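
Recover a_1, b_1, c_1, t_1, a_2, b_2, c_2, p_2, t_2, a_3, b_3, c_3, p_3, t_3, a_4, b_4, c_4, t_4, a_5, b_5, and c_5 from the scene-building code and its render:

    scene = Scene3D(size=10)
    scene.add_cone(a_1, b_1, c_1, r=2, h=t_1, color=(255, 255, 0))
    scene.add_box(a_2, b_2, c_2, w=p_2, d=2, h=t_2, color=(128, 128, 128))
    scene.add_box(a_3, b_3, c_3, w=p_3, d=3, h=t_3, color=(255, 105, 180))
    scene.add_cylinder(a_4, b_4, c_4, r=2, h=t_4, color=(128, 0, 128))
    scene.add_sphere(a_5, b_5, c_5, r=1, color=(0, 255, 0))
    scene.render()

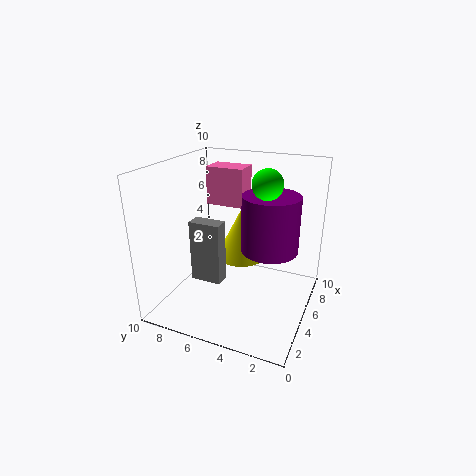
a_1 = 8, b_1 = 6, c_1 = 2, t_1 = 4, a_2 = 2, b_2 = 5, c_2 = 3, p_2 = 1, t_2 = 4, a_3 = 8, b_3 = 6, c_3 = 6, p_3 = 2, t_3 = 3, a_4 = 6, b_4 = 3, c_4 = 4, t_4 = 4, a_5 = 5, b_5 = 3, c_5 = 9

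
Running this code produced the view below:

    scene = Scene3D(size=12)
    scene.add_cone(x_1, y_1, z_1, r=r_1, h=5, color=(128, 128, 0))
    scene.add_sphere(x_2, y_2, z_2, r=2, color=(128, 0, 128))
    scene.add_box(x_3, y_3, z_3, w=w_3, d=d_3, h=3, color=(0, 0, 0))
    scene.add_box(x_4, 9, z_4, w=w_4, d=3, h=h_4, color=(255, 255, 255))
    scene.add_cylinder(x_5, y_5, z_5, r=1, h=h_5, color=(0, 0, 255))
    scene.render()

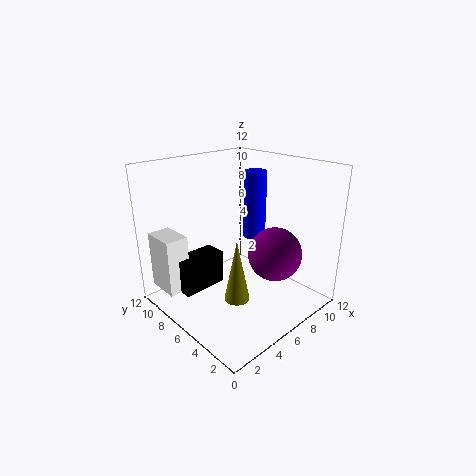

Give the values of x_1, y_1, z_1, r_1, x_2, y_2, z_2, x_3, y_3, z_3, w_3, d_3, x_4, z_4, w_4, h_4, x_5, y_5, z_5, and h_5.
x_1 = 4; y_1 = 4; z_1 = 2; r_1 = 1; x_2 = 6; y_2 = 2; z_2 = 6; x_3 = 2; y_3 = 8; z_3 = 1; w_3 = 4; d_3 = 2; x_4 = 1; z_4 = 1; w_4 = 2; h_4 = 5; x_5 = 9; y_5 = 7; z_5 = 5; h_5 = 6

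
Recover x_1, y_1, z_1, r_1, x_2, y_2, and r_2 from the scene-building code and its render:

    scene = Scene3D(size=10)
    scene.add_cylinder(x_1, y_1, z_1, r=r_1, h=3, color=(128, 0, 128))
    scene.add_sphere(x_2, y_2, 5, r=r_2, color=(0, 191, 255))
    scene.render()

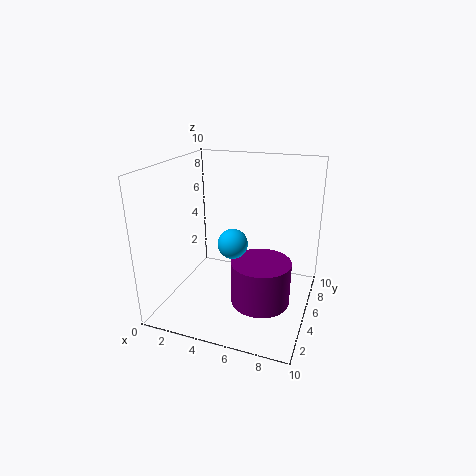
x_1 = 7
y_1 = 4
z_1 = 1
r_1 = 2
x_2 = 5
y_2 = 4
r_2 = 1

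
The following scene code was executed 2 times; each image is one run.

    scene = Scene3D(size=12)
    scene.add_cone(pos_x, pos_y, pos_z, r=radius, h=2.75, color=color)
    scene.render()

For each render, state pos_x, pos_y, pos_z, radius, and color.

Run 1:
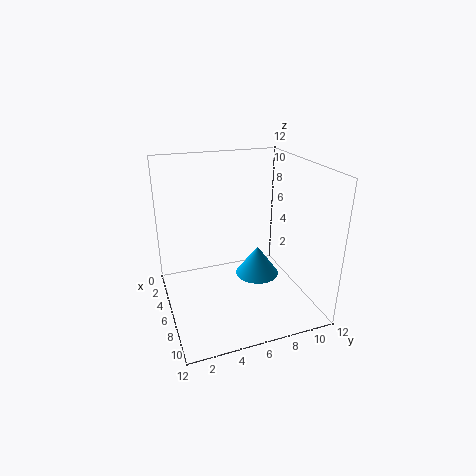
pos_x = 4.5
pos_y = 8.5
pos_z = 1.25
radius = 2
color = 'deepskyblue'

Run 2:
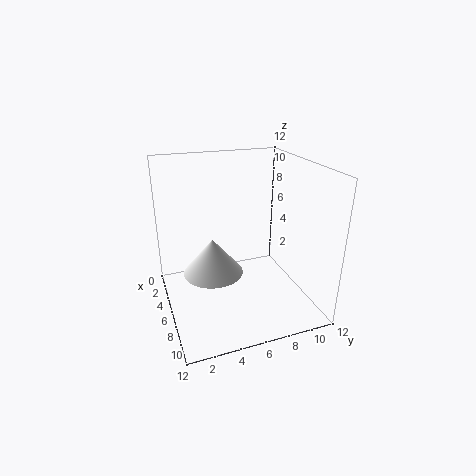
pos_x = 8
pos_y = 3.25
pos_z = 4.5
radius = 2.25
color = 'white'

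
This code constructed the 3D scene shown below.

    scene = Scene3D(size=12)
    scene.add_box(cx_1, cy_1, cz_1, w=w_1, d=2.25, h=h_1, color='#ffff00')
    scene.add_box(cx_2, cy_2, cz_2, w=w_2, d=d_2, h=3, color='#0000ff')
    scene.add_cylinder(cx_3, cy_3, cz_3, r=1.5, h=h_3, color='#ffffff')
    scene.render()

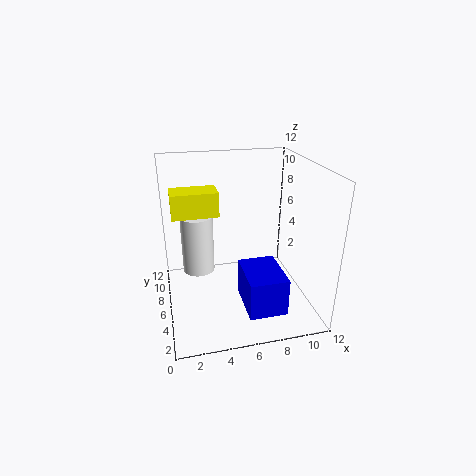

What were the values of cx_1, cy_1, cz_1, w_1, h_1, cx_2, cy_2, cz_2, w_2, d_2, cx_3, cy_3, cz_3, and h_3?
cx_1 = 0.75
cy_1 = 6
cz_1 = 8
w_1 = 3.75
h_1 = 2
cx_2 = 5.75
cy_2 = 1
cz_2 = 1.5
w_2 = 3
d_2 = 4
cx_3 = 3
cy_3 = 9.75
cz_3 = 1.25
h_3 = 5.5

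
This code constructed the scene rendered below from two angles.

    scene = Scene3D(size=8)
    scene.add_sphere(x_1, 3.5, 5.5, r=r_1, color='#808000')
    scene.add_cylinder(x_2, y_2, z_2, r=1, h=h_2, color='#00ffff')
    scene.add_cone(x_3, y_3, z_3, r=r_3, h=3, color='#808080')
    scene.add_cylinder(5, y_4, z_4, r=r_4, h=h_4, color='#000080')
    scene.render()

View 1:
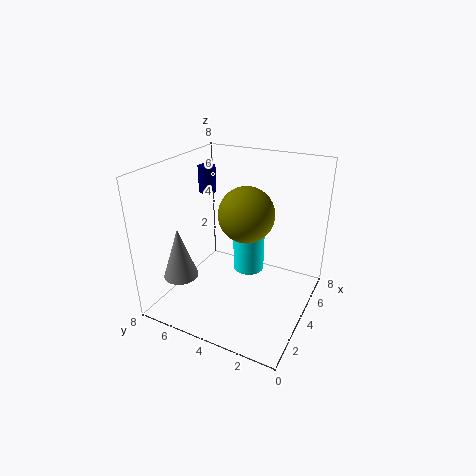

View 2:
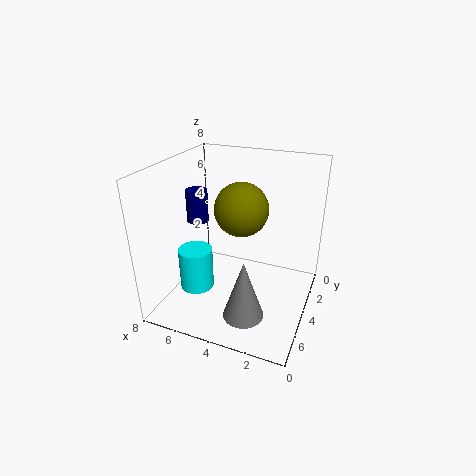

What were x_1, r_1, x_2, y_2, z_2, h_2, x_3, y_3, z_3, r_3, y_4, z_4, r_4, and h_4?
x_1 = 4, r_1 = 1.5, x_2 = 6.5, y_2 = 4.5, z_2 = 0.5, h_2 = 2.5, x_3 = 2.5, y_3 = 7, z_3 = 1.5, r_3 = 1, y_4 = 6.5, z_4 = 6, r_4 = 0.5, h_4 = 1.5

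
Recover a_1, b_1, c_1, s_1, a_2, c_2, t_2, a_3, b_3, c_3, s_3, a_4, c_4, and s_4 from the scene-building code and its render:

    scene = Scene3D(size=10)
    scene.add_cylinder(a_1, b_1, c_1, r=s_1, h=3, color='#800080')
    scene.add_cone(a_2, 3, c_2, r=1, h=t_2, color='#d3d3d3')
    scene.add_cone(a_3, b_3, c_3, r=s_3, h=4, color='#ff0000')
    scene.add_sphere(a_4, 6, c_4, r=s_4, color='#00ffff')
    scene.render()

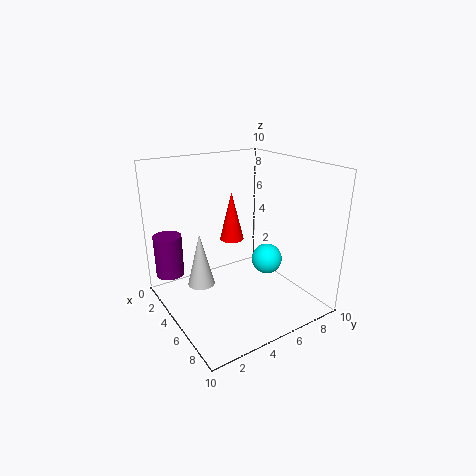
a_1 = 2
b_1 = 1
c_1 = 2
s_1 = 1
a_2 = 3
c_2 = 1
t_2 = 4
a_3 = 1
b_3 = 7
c_3 = 3
s_3 = 1
a_4 = 7
c_4 = 4
s_4 = 1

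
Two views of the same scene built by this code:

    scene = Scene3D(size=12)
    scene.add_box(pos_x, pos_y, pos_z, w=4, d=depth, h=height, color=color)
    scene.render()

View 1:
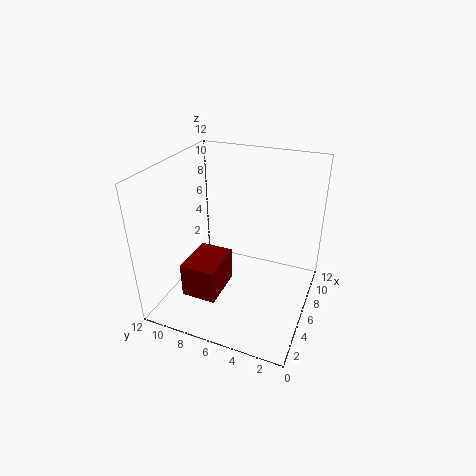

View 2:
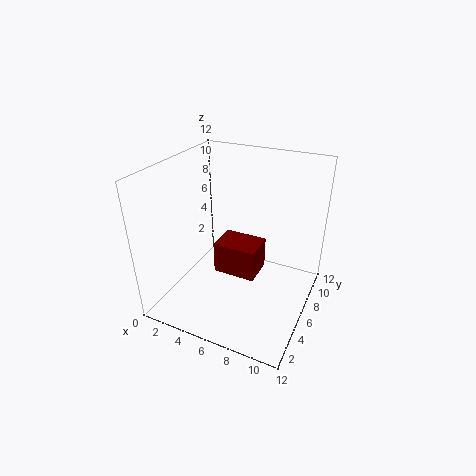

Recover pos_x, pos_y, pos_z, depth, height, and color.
pos_x = 3
pos_y = 7
pos_z = 1
depth = 3
height = 3
color = 'maroon'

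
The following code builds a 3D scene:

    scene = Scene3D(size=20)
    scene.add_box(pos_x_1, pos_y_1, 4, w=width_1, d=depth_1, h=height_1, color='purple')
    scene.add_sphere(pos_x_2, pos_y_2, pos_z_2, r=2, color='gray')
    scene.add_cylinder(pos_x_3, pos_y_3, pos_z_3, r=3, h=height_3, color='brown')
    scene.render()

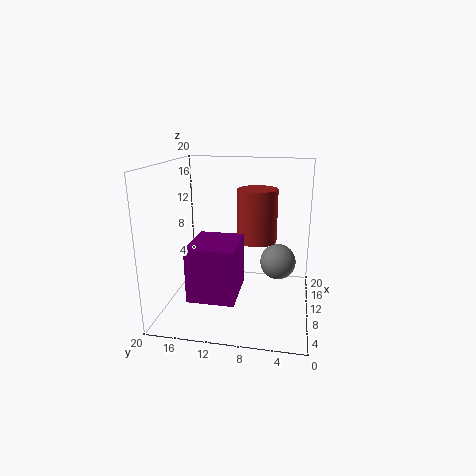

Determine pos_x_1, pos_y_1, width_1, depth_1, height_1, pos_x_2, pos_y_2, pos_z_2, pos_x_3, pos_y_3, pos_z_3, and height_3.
pos_x_1 = 2, pos_y_1 = 9, width_1 = 7, depth_1 = 6, height_1 = 7, pos_x_2 = 3, pos_y_2 = 4, pos_z_2 = 10, pos_x_3 = 15, pos_y_3 = 8, pos_z_3 = 8, height_3 = 8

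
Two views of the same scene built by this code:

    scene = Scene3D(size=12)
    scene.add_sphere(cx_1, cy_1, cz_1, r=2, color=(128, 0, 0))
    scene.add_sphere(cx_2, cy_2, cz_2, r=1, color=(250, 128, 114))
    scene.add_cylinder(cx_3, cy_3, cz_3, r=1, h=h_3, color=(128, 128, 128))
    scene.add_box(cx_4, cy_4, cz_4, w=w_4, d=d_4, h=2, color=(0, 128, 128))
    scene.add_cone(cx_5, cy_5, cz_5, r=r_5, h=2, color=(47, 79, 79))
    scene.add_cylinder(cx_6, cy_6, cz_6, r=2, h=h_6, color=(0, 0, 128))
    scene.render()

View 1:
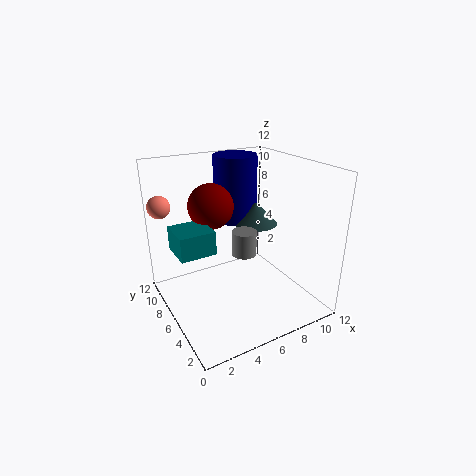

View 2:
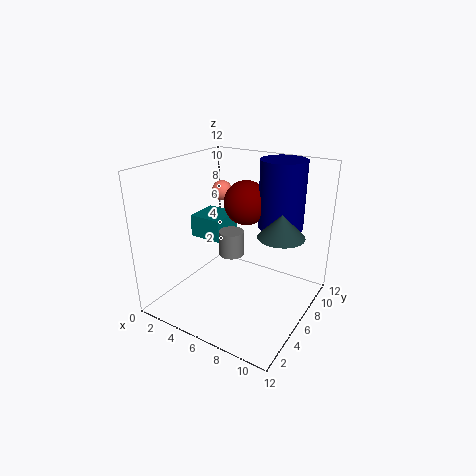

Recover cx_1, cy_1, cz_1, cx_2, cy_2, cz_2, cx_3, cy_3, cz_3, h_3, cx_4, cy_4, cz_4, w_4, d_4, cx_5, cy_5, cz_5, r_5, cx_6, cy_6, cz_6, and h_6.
cx_1 = 5, cy_1 = 9, cz_1 = 8, cx_2 = 1, cy_2 = 11, cz_2 = 8, cx_3 = 6, cy_3 = 5, cz_3 = 5, h_3 = 2, cx_4 = 1, cy_4 = 6, cz_4 = 5, w_4 = 3, d_4 = 3, cx_5 = 9, cy_5 = 8, cz_5 = 6, r_5 = 2, cx_6 = 8, cy_6 = 10, cz_6 = 6, h_6 = 6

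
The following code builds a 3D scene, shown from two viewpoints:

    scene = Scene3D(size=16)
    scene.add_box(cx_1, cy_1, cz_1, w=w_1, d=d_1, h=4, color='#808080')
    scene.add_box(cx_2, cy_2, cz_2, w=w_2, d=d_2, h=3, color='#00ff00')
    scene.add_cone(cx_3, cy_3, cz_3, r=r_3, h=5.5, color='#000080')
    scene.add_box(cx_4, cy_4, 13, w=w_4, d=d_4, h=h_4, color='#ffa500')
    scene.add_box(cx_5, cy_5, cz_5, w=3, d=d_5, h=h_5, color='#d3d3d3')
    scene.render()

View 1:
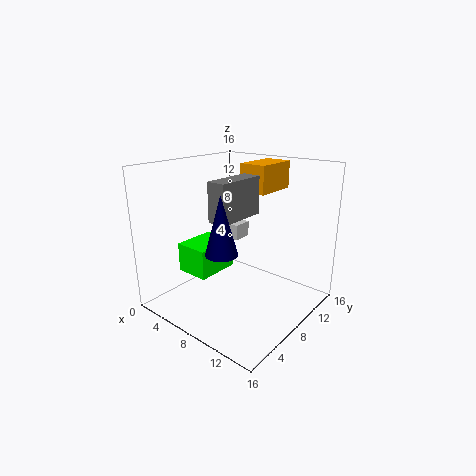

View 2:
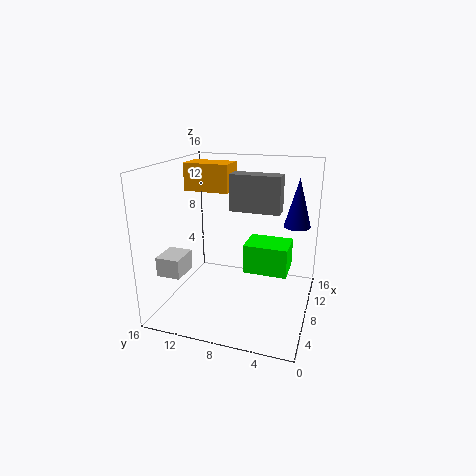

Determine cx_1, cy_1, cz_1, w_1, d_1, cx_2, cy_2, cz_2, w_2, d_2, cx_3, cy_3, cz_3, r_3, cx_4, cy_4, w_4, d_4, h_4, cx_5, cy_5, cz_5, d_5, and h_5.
cx_1 = 8, cy_1 = 3.5, cz_1 = 11, w_1 = 2, d_1 = 5.5, cx_2 = 5, cy_2 = 2, cz_2 = 5.5, w_2 = 3.5, d_2 = 4.5, cx_3 = 11, cy_3 = 2, cz_3 = 9, r_3 = 1.5, cx_4 = 7.5, cy_4 = 9, w_4 = 3, d_4 = 5, h_4 = 3, cx_5 = 1.5, cy_5 = 12, cz_5 = 5.5, d_5 = 2.5, h_5 = 2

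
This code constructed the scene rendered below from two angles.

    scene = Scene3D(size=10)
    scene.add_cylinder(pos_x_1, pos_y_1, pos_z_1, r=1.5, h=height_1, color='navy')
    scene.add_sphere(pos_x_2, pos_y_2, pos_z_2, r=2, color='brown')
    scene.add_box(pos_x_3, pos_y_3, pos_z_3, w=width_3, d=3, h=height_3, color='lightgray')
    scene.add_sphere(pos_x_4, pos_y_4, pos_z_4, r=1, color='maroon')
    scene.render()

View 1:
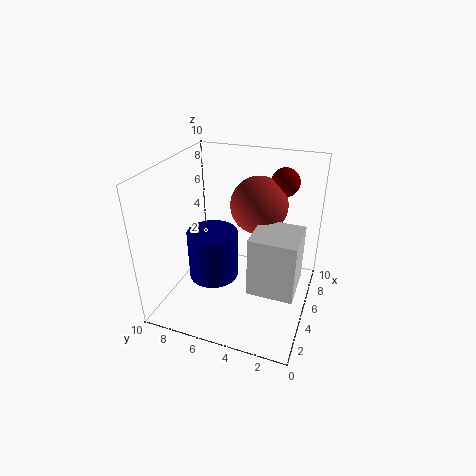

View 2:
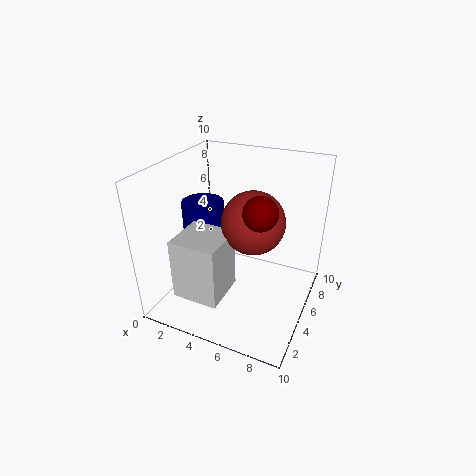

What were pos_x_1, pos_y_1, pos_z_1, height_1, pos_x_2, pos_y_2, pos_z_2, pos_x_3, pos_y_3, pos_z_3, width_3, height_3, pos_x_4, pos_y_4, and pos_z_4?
pos_x_1 = 2, pos_y_1 = 5.5, pos_z_1 = 4, height_1 = 3, pos_x_2 = 6.5, pos_y_2 = 4, pos_z_2 = 7, pos_x_3 = 2.5, pos_y_3 = 0.5, pos_z_3 = 2.5, width_3 = 3, height_3 = 4, pos_x_4 = 7.5, pos_y_4 = 2.5, pos_z_4 = 8.5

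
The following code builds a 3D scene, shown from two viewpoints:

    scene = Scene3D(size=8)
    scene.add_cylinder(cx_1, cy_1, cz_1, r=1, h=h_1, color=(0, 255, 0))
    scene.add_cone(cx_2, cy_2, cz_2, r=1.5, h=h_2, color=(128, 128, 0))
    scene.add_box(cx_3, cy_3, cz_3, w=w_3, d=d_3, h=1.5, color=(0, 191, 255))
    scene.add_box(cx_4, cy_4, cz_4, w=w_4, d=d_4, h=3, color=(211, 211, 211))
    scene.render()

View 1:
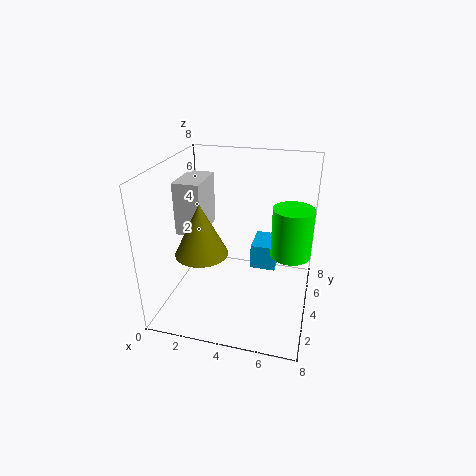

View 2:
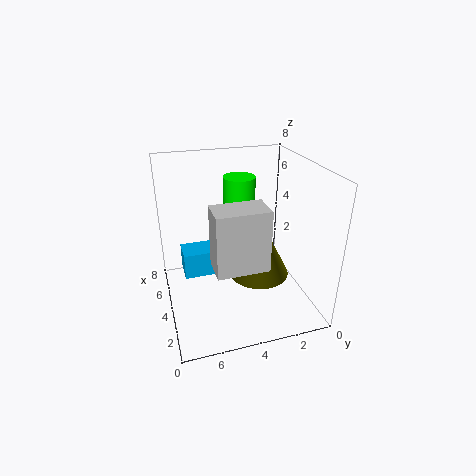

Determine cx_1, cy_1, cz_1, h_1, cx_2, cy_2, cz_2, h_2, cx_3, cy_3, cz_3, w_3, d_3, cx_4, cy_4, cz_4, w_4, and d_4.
cx_1 = 7; cy_1 = 3; cz_1 = 4; h_1 = 2.5; cx_2 = 2; cy_2 = 3.5; cz_2 = 3; h_2 = 3; cx_3 = 4.5; cy_3 = 5; cz_3 = 1.5; w_3 = 1.5; d_3 = 2; cx_4 = 0.5; cy_4 = 3.5; cz_4 = 4; w_4 = 1.5; d_4 = 2.5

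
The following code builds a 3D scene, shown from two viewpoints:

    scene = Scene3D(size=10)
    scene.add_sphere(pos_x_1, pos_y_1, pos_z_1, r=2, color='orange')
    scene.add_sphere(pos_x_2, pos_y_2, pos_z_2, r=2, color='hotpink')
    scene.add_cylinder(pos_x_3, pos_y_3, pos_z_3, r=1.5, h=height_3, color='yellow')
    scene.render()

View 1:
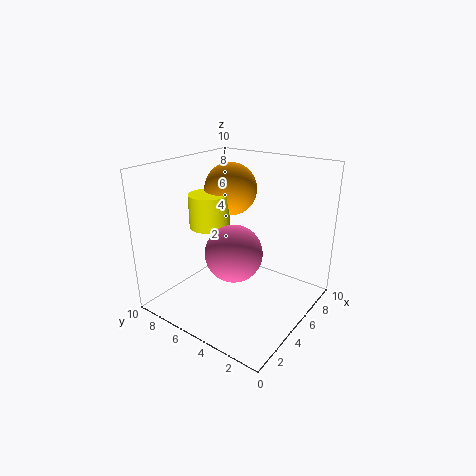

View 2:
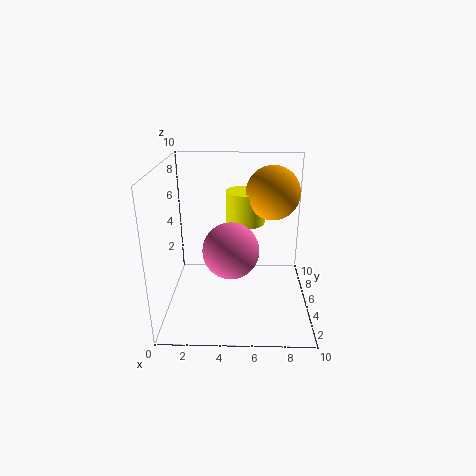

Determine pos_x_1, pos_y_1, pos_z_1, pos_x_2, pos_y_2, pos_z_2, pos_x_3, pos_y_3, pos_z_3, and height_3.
pos_x_1 = 7.5; pos_y_1 = 7.5; pos_z_1 = 7.5; pos_x_2 = 4.5; pos_y_2 = 5; pos_z_2 = 4; pos_x_3 = 5.5; pos_y_3 = 8; pos_z_3 = 5; height_3 = 2.5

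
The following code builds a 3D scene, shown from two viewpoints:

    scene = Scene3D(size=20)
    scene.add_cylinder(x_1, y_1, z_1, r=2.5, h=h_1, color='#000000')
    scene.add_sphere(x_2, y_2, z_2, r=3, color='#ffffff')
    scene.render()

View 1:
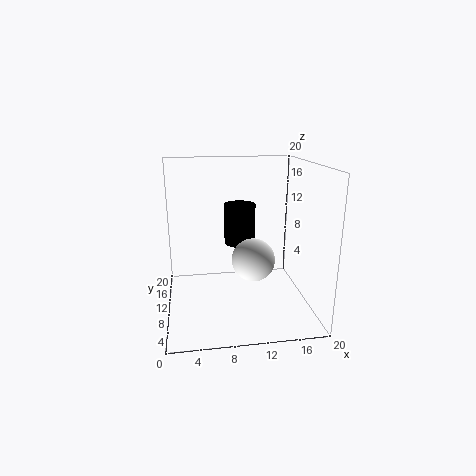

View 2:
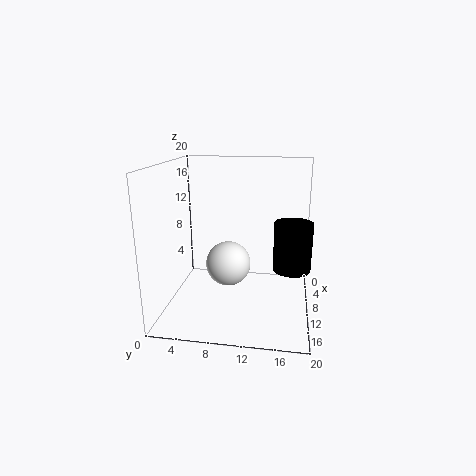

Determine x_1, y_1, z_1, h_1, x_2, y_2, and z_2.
x_1 = 11.5; y_1 = 17.5; z_1 = 6.5; h_1 = 6.5; x_2 = 12; y_2 = 9; z_2 = 7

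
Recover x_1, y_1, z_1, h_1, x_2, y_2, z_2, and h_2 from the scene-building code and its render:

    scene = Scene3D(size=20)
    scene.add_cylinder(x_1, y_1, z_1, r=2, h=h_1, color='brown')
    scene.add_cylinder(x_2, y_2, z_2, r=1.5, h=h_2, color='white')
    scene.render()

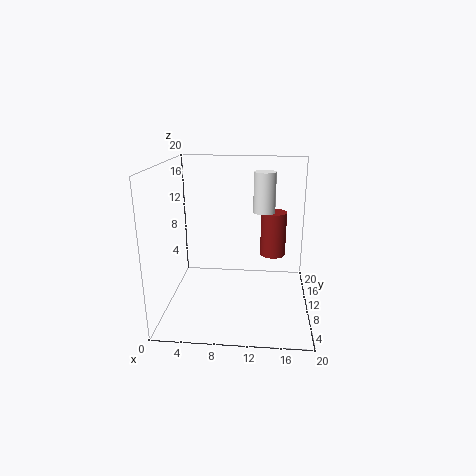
x_1 = 15, y_1 = 16.5, z_1 = 5, h_1 = 7, x_2 = 13.5, y_2 = 11, z_2 = 13.5, h_2 = 5.5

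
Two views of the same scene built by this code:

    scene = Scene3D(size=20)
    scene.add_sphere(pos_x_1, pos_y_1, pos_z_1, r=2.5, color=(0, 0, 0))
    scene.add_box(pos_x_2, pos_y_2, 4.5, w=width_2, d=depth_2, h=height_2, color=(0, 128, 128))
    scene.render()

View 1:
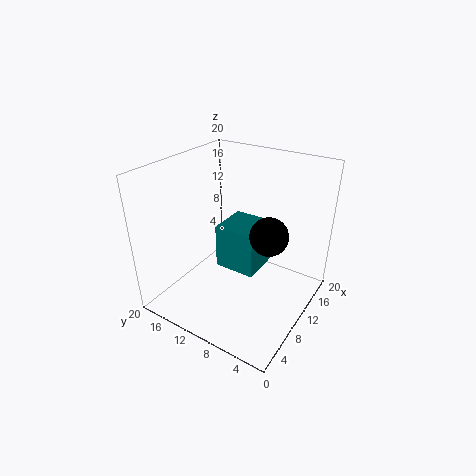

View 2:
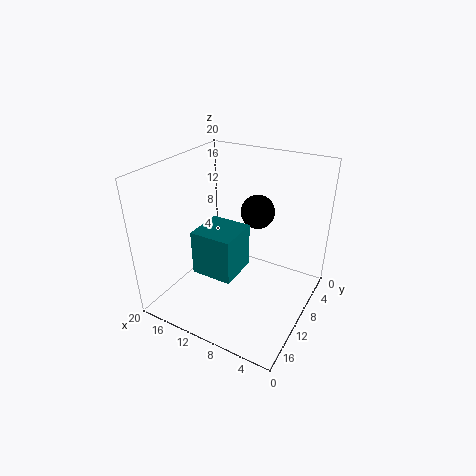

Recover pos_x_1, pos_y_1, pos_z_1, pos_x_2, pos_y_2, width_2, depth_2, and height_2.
pos_x_1 = 9.5; pos_y_1 = 5; pos_z_1 = 12; pos_x_2 = 9.5; pos_y_2 = 7.5; width_2 = 6; depth_2 = 6; height_2 = 6.5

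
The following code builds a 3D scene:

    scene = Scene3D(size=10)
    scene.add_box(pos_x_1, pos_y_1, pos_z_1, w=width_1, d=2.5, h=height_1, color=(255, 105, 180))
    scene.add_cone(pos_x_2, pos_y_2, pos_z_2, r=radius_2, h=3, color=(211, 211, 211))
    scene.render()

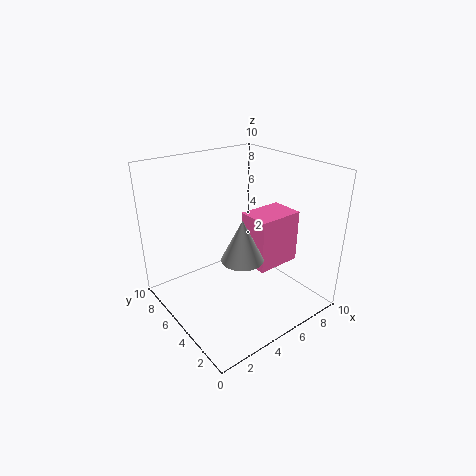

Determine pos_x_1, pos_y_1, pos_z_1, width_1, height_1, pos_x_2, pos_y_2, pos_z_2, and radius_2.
pos_x_1 = 6.5
pos_y_1 = 4
pos_z_1 = 2
width_1 = 3.5
height_1 = 4
pos_x_2 = 5
pos_y_2 = 4.5
pos_z_2 = 3.5
radius_2 = 1.5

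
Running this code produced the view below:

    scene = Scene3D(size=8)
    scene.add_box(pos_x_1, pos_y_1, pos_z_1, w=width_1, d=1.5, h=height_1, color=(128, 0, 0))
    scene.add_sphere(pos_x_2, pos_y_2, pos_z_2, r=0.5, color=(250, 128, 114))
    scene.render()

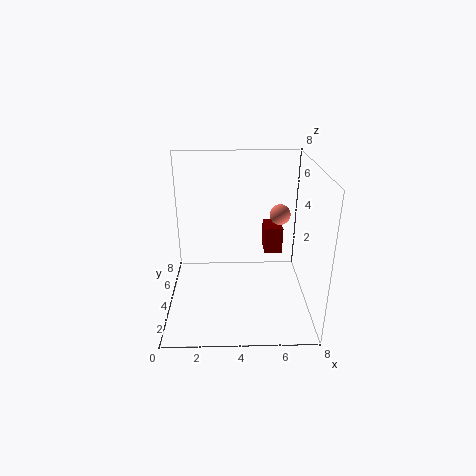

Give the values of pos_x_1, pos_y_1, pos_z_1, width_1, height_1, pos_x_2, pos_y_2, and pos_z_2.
pos_x_1 = 5.5
pos_y_1 = 4
pos_z_1 = 3
width_1 = 1
height_1 = 1.5
pos_x_2 = 6
pos_y_2 = 2.5
pos_z_2 = 6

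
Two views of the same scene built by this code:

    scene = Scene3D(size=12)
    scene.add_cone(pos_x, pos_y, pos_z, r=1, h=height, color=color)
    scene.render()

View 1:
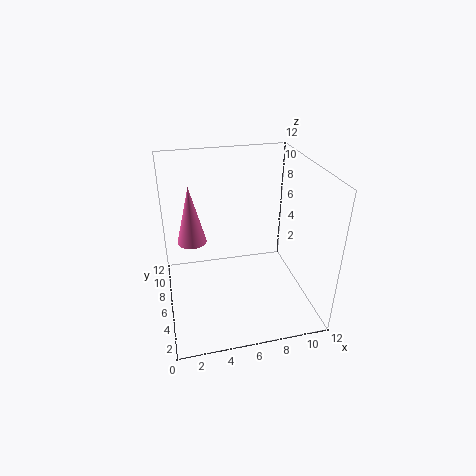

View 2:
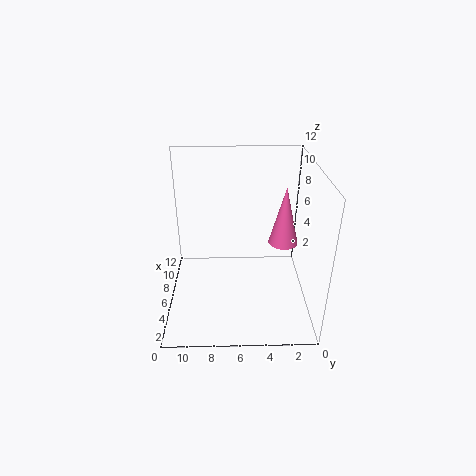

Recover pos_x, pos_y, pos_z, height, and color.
pos_x = 2
pos_y = 3
pos_z = 8
height = 4
color = 'hotpink'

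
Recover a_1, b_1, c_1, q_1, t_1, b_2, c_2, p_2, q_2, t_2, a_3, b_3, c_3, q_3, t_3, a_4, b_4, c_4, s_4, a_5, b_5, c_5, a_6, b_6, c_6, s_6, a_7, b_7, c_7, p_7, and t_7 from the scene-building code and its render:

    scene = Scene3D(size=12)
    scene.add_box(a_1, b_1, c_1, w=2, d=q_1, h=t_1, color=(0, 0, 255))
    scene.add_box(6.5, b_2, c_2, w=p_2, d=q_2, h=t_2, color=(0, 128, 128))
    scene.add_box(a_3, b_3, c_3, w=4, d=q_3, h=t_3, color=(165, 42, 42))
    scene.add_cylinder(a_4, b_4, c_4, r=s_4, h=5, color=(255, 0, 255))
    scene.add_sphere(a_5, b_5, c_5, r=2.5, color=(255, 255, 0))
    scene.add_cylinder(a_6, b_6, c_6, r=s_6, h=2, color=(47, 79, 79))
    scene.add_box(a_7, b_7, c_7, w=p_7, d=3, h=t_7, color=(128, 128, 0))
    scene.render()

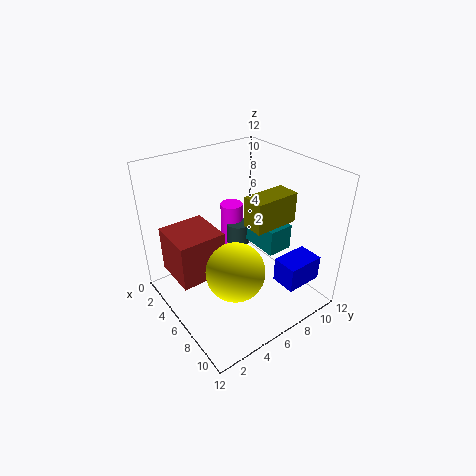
a_1 = 9.5; b_1 = 7; c_1 = 3.5; q_1 = 3; t_1 = 2; b_2 = 6.5; c_2 = 6; p_2 = 3; q_2 = 2; t_2 = 2; a_3 = 1.5; b_3 = 1; c_3 = 2.5; q_3 = 4; t_3 = 4; a_4 = 3; b_4 = 7.5; c_4 = 2.5; s_4 = 1; a_5 = 7; b_5 = 5; c_5 = 3.5; a_6 = 4; b_6 = 7.5; c_6 = 4; s_6 = 1; a_7 = 10; b_7 = 3.5; c_7 = 10; p_7 = 1.5; t_7 = 2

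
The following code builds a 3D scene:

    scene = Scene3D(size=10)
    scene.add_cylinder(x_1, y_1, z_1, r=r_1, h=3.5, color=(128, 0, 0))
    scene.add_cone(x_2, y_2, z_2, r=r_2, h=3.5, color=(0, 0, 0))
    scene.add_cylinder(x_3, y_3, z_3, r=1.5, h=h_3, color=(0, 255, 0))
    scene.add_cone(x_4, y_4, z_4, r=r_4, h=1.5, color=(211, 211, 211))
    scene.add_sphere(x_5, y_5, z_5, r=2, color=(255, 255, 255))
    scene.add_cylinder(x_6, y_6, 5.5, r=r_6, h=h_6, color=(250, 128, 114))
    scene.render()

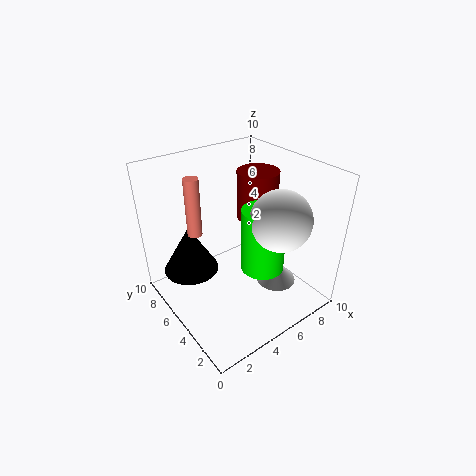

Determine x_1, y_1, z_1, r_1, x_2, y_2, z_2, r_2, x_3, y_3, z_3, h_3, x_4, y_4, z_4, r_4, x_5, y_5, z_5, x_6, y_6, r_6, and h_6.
x_1 = 7.5; y_1 = 6; z_1 = 5.5; r_1 = 1.5; x_2 = 2.5; y_2 = 7.5; z_2 = 2; r_2 = 2; x_3 = 6; y_3 = 3.5; z_3 = 3; h_3 = 4.5; x_4 = 8; y_4 = 4; z_4 = 0.5; r_4 = 1.5; x_5 = 6.5; y_5 = 2.5; z_5 = 7; x_6 = 2.5; y_6 = 6.5; r_6 = 0.5; h_6 = 4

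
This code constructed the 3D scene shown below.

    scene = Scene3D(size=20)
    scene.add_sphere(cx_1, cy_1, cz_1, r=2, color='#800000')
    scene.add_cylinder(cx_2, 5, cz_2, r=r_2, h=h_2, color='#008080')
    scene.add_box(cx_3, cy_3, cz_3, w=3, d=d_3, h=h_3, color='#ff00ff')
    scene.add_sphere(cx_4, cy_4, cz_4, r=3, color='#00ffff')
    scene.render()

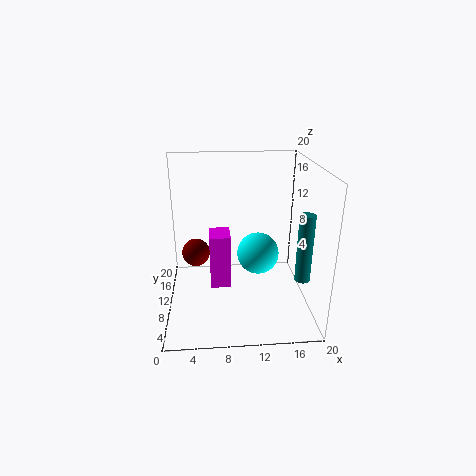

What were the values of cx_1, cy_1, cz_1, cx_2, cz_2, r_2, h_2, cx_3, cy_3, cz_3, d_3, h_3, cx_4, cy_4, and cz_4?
cx_1 = 4, cy_1 = 12, cz_1 = 7, cx_2 = 18, cz_2 = 6, r_2 = 1, h_2 = 9, cx_3 = 6, cy_3 = 10, cz_3 = 2, d_3 = 4, h_3 = 8, cx_4 = 13, cy_4 = 11, cz_4 = 7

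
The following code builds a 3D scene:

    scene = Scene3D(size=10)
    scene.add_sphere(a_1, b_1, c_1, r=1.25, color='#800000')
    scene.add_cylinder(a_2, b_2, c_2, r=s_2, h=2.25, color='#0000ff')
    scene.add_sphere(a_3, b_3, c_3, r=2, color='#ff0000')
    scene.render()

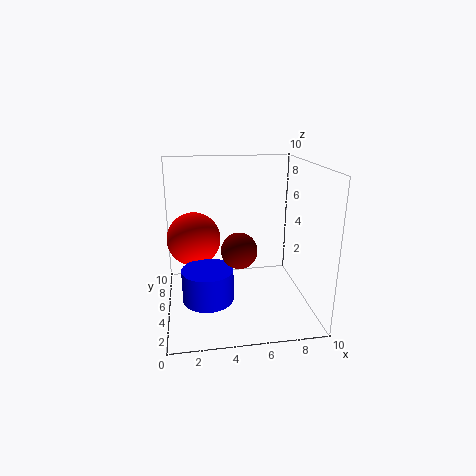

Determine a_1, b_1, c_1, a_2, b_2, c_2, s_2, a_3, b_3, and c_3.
a_1 = 5, b_1 = 4.5, c_1 = 4.25, a_2 = 2.75, b_2 = 4, c_2 = 1, s_2 = 1.75, a_3 = 2, b_3 = 7.25, c_3 = 4.25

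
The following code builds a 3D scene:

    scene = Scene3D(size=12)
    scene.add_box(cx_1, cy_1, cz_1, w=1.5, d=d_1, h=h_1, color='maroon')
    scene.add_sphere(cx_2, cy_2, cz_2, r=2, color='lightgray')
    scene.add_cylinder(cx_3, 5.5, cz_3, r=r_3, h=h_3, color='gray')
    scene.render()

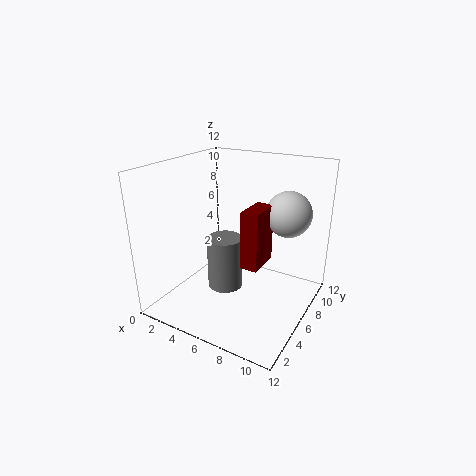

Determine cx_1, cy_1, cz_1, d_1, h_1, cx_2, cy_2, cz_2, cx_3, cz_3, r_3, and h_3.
cx_1 = 6.5; cy_1 = 5.5; cz_1 = 3.5; d_1 = 3; h_1 = 5; cx_2 = 9; cy_2 = 9.5; cz_2 = 7.5; cx_3 = 5; cz_3 = 1.5; r_3 = 1.5; h_3 = 4.5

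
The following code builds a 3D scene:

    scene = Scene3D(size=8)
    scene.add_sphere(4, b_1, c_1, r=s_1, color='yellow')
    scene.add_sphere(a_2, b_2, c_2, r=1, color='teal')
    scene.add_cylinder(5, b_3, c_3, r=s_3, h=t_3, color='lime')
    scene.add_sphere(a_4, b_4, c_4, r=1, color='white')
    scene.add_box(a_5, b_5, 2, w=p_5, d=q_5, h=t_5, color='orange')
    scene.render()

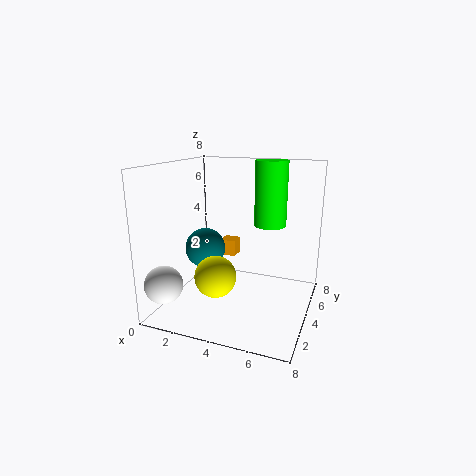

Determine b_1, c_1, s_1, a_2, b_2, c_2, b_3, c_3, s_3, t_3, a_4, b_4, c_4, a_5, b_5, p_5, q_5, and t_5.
b_1 = 1; c_1 = 3; s_1 = 1; a_2 = 3; b_2 = 2; c_2 = 4; b_3 = 7; c_3 = 4; s_3 = 1; t_3 = 4; a_4 = 1; b_4 = 1; c_4 = 2; a_5 = 2; b_5 = 6; p_5 = 1; q_5 = 1; t_5 = 1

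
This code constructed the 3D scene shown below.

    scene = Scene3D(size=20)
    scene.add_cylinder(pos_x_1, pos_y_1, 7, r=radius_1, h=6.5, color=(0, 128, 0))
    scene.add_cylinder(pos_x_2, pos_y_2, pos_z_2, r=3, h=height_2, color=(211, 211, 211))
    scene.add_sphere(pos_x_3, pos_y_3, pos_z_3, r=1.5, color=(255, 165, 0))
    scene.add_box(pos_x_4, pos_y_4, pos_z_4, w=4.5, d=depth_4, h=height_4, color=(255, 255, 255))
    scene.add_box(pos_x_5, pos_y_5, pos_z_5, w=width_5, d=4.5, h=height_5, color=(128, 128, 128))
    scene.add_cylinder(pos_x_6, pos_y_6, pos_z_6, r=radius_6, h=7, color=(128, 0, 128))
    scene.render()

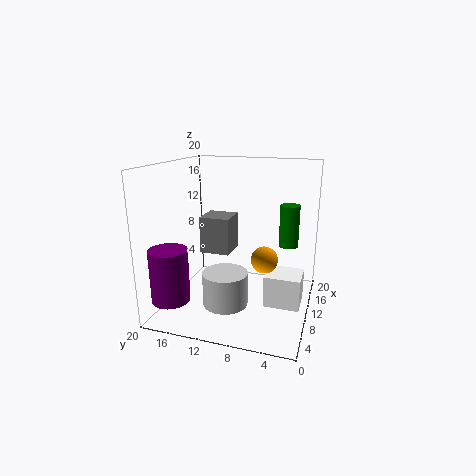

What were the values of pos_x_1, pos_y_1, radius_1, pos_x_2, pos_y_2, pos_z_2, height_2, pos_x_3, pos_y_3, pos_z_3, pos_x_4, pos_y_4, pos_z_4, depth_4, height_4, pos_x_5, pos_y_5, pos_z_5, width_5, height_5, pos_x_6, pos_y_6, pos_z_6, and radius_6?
pos_x_1 = 17, pos_y_1 = 4, radius_1 = 1.5, pos_x_2 = 6, pos_y_2 = 10.5, pos_z_2 = 2, height_2 = 4.5, pos_x_3 = 2.5, pos_y_3 = 4.5, pos_z_3 = 10.5, pos_x_4 = 9, pos_y_4 = 1, pos_z_4 = 0.5, depth_4 = 5, height_4 = 4.5, pos_x_5 = 11.5, pos_y_5 = 12, pos_z_5 = 6.5, width_5 = 4.5, height_5 = 5.5, pos_x_6 = 3, pos_y_6 = 17, pos_z_6 = 3, radius_6 = 2.5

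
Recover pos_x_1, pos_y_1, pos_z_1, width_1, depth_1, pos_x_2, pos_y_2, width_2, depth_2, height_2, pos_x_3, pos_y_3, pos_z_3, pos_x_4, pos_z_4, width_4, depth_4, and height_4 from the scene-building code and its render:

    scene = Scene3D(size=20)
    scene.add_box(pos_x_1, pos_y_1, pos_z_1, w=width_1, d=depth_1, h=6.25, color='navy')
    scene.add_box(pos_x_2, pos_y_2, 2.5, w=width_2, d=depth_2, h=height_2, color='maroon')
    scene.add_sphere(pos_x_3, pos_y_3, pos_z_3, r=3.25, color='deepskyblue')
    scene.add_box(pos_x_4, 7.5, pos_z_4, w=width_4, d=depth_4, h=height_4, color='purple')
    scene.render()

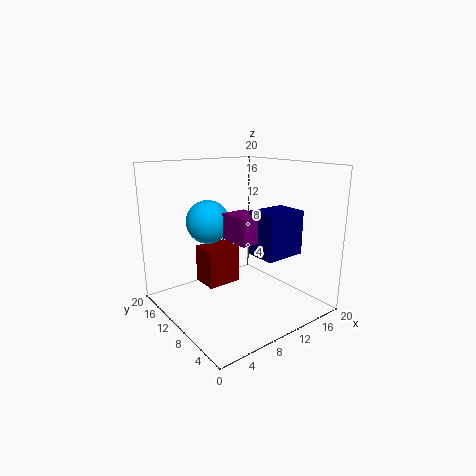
pos_x_1 = 11.5; pos_y_1 = 5; pos_z_1 = 7.5; width_1 = 6; depth_1 = 4.5; pos_x_2 = 6.5; pos_y_2 = 11.75; width_2 = 5; depth_2 = 4; height_2 = 5.5; pos_x_3 = 8.75; pos_y_3 = 15.75; pos_z_3 = 11.25; pos_x_4 = 9; pos_z_4 = 9.5; width_4 = 3.75; depth_4 = 4.75; height_4 = 3.75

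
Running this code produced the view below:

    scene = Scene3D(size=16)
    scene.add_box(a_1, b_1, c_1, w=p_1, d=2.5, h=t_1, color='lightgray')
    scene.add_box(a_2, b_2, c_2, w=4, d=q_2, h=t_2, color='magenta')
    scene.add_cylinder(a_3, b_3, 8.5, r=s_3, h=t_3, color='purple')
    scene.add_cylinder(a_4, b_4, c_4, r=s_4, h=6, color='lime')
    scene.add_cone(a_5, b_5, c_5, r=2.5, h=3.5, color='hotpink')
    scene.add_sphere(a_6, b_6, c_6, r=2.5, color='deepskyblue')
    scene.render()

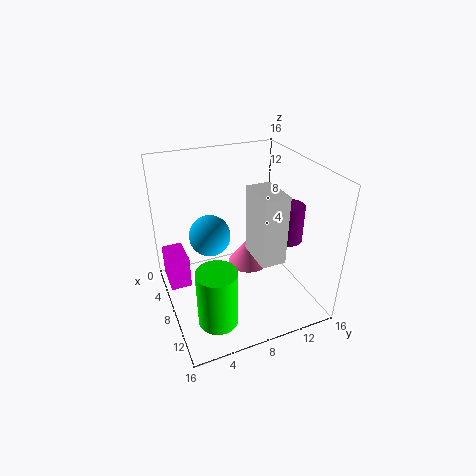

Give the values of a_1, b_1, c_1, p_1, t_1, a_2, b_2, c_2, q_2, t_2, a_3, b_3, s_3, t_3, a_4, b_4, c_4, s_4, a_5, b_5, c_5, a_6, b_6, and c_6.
a_1 = 10; b_1 = 8; c_1 = 8; p_1 = 4; t_1 = 7; a_2 = 1; b_2 = 0.5; c_2 = 0.5; q_2 = 2.5; t_2 = 4; a_3 = 11; b_3 = 12.5; s_3 = 1.5; t_3 = 4; a_4 = 13.5; b_4 = 3.5; c_4 = 2.5; s_4 = 2; a_5 = 5.5; b_5 = 10.5; c_5 = 2.5; a_6 = 4; b_6 = 6; c_6 = 6.5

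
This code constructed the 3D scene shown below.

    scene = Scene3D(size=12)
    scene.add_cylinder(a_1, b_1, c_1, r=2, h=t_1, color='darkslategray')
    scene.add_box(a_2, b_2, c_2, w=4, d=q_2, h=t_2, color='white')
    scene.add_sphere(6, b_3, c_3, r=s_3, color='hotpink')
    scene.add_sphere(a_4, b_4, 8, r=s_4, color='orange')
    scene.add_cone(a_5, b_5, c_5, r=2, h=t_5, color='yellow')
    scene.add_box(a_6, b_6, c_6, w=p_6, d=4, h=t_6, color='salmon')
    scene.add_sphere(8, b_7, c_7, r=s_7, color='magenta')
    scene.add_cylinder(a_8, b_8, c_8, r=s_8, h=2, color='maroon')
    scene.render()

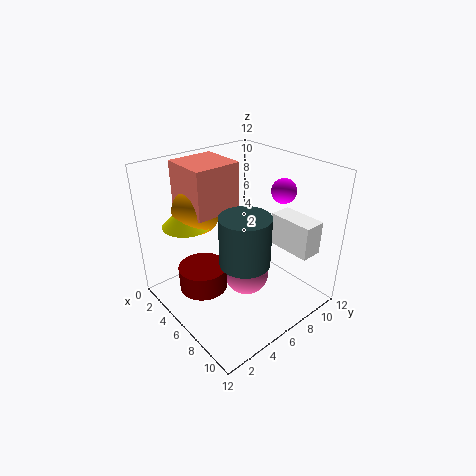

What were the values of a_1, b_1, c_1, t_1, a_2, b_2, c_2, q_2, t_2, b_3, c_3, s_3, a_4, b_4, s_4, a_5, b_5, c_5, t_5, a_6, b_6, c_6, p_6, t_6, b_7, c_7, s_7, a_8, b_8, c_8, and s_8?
a_1 = 8; b_1 = 5; c_1 = 5; t_1 = 4; a_2 = 6; b_2 = 10; c_2 = 4; q_2 = 2; t_2 = 3; b_3 = 7; c_3 = 2; s_3 = 2; a_4 = 3; b_4 = 4; s_4 = 2; a_5 = 3; b_5 = 3; c_5 = 7; t_5 = 2; a_6 = 1; b_6 = 3; c_6 = 8; p_6 = 4; t_6 = 4; b_7 = 9; c_7 = 10; s_7 = 1; a_8 = 5; b_8 = 3; c_8 = 2; s_8 = 2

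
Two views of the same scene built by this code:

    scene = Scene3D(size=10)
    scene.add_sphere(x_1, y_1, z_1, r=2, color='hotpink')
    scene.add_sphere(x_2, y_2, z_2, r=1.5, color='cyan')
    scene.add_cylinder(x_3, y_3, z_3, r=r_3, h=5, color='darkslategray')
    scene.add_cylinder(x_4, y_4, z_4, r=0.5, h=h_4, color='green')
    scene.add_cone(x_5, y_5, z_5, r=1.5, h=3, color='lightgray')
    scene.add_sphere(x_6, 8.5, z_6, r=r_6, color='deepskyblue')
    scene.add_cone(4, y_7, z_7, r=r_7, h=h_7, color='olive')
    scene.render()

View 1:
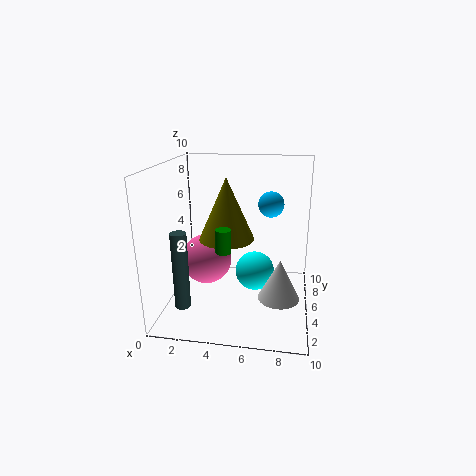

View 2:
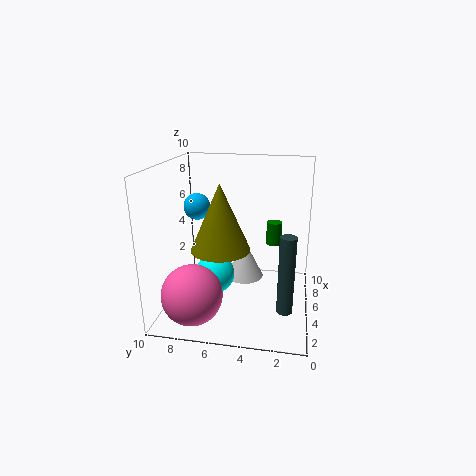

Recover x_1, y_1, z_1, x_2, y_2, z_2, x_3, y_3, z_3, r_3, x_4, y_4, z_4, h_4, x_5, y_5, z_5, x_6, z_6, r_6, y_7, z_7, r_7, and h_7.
x_1 = 2
y_1 = 7.5
z_1 = 2
x_2 = 6
y_2 = 7
z_2 = 1.5
x_3 = 2
y_3 = 1.5
z_3 = 1.5
r_3 = 0.5
x_4 = 4.5
y_4 = 2.5
z_4 = 5
h_4 = 1.5
x_5 = 8
y_5 = 5
z_5 = 0.5
x_6 = 7
z_6 = 6.5
r_6 = 1
y_7 = 6
z_7 = 4.5
r_7 = 2
h_7 = 4.5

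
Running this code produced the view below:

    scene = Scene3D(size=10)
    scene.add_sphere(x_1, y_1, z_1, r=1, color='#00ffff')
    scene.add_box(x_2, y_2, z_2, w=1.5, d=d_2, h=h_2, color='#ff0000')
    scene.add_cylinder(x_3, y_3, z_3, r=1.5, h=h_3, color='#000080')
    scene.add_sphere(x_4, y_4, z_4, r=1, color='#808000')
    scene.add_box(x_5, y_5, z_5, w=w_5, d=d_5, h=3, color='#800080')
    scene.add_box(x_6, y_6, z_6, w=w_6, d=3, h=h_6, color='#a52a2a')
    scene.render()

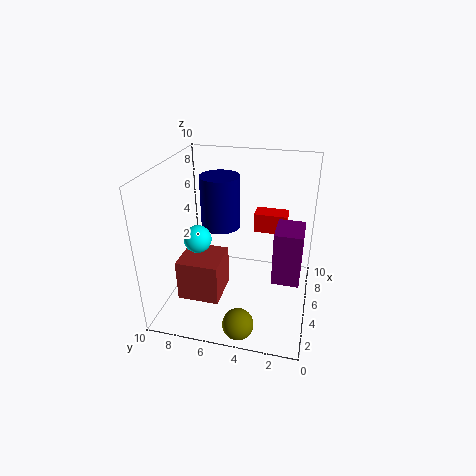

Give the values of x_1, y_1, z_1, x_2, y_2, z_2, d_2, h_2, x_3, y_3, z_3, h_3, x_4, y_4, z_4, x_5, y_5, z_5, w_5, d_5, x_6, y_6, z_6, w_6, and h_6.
x_1 = 5; y_1 = 8; z_1 = 4.5; x_2 = 8; y_2 = 2; z_2 = 4; d_2 = 2.5; h_2 = 1.5; x_3 = 7.5; y_3 = 7; z_3 = 4.5; h_3 = 4; x_4 = 1; y_4 = 4; z_4 = 1; x_5 = 0.5; y_5 = 0.5; z_5 = 5; w_5 = 2; d_5 = 1.5; x_6 = 3; y_6 = 6; z_6 = 0.5; w_6 = 3; h_6 = 3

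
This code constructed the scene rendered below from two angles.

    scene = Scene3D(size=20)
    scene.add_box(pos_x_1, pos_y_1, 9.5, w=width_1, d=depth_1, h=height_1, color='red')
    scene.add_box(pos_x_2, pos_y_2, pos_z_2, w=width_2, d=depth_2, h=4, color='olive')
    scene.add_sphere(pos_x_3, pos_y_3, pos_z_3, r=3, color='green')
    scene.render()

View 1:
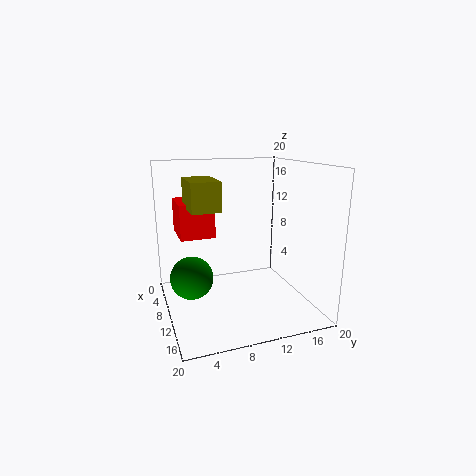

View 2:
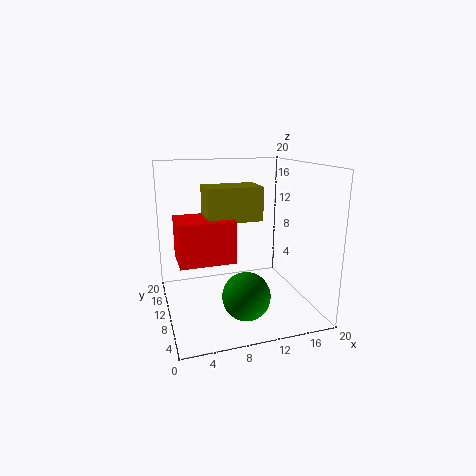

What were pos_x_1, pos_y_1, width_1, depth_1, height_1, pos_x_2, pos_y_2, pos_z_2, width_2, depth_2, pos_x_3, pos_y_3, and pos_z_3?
pos_x_1 = 1; pos_y_1 = 2.5; width_1 = 6.5; depth_1 = 5; height_1 = 5; pos_x_2 = 4.5; pos_y_2 = 3.5; pos_z_2 = 14; width_2 = 6.5; depth_2 = 4; pos_x_3 = 9; pos_y_3 = 3.5; pos_z_3 = 4.5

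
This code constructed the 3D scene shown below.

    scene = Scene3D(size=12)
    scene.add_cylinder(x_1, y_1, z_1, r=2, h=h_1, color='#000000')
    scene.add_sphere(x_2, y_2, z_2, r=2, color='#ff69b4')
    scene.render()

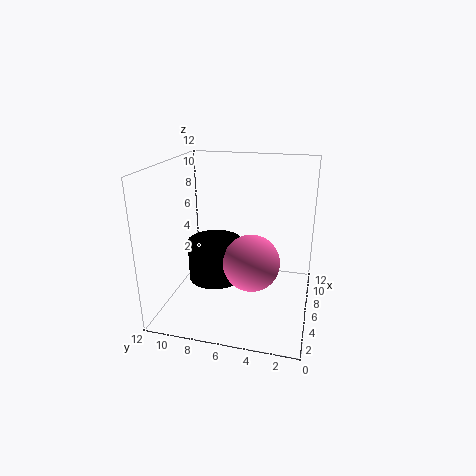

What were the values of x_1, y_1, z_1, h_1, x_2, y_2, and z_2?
x_1 = 3, y_1 = 7, z_1 = 4, h_1 = 3, x_2 = 2, y_2 = 4, z_2 = 6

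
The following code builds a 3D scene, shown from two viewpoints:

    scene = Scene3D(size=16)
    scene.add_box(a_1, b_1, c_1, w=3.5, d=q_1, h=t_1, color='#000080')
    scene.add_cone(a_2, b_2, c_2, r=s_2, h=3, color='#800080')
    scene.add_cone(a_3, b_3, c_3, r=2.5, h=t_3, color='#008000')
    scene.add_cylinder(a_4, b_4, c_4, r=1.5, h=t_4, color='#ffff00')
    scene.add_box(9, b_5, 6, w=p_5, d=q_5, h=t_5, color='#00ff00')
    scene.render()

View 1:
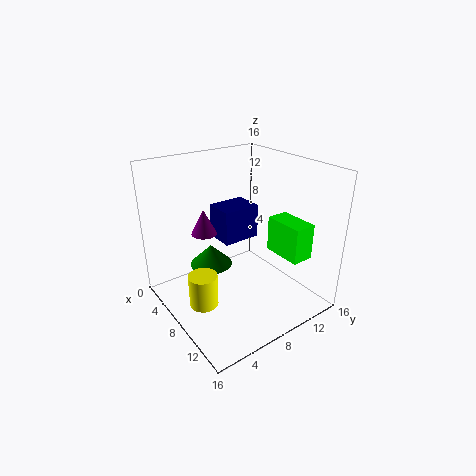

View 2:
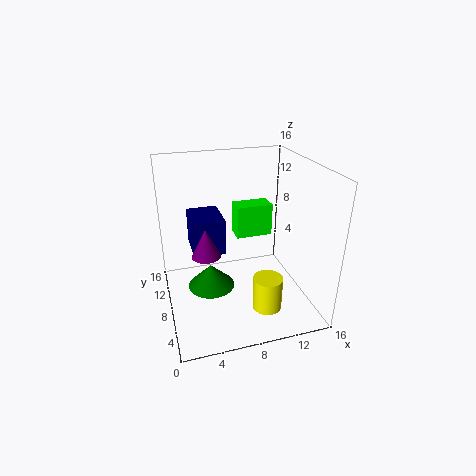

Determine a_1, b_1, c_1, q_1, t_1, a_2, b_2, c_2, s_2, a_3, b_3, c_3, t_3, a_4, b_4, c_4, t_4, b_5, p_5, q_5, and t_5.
a_1 = 3
b_1 = 7.5
c_1 = 6.5
q_1 = 4.5
t_1 = 4
a_2 = 4
b_2 = 6
c_2 = 7.5
s_2 = 1.5
a_3 = 4.5
b_3 = 6.5
c_3 = 3.5
t_3 = 2.5
a_4 = 9.5
b_4 = 2.5
c_4 = 2.5
t_4 = 3.5
b_5 = 11.5
p_5 = 4.5
q_5 = 2.5
t_5 = 4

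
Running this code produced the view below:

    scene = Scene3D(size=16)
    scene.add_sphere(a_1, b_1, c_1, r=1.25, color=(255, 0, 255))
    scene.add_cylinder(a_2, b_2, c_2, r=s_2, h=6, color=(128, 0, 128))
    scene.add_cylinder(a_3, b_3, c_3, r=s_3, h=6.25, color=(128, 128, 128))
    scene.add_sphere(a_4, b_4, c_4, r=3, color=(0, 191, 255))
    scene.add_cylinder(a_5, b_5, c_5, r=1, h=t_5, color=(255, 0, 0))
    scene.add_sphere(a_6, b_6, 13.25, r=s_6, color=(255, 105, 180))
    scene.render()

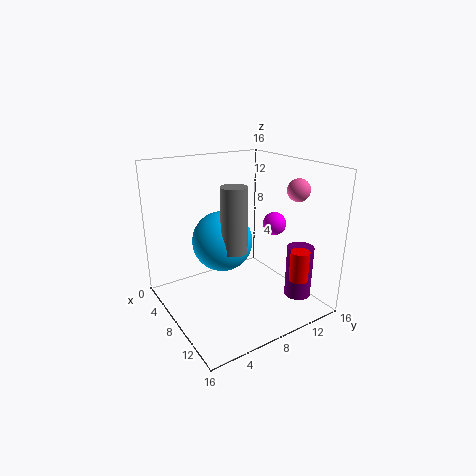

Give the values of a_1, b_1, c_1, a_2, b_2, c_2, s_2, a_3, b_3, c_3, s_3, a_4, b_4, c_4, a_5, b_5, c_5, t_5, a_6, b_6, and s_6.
a_1 = 10.25, b_1 = 11.25, c_1 = 9.75, a_2 = 12, b_2 = 13.75, c_2 = 1, s_2 = 1.5, a_3 = 12, b_3 = 5, c_3 = 8.75, s_3 = 1.25, a_4 = 9.75, b_4 = 5, c_4 = 9, a_5 = 14, b_5 = 11.75, c_5 = 4.5, t_5 = 3.25, a_6 = 11, b_6 = 13.75, s_6 = 1.25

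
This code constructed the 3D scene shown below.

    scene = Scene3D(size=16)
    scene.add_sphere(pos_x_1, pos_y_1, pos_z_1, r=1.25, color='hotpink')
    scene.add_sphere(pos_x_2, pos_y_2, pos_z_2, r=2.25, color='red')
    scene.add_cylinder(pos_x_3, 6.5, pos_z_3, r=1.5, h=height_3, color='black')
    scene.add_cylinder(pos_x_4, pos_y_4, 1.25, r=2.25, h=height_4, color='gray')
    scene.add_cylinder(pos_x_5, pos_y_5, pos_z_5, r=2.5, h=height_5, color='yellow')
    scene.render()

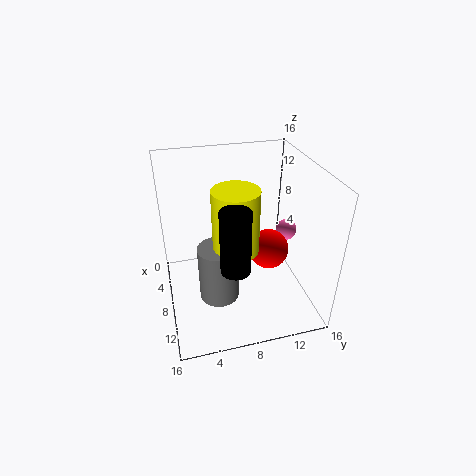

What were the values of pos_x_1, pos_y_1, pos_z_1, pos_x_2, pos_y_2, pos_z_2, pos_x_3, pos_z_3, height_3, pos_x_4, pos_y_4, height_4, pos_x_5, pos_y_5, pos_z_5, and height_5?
pos_x_1 = 6.25; pos_y_1 = 14.5; pos_z_1 = 7; pos_x_2 = 8.5; pos_y_2 = 11.5; pos_z_2 = 6.25; pos_x_3 = 12.75; pos_z_3 = 7.5; height_3 = 6.5; pos_x_4 = 9; pos_y_4 = 5.5; height_4 = 6.5; pos_x_5 = 9; pos_y_5 = 7.5; pos_z_5 = 7.25; height_5 = 7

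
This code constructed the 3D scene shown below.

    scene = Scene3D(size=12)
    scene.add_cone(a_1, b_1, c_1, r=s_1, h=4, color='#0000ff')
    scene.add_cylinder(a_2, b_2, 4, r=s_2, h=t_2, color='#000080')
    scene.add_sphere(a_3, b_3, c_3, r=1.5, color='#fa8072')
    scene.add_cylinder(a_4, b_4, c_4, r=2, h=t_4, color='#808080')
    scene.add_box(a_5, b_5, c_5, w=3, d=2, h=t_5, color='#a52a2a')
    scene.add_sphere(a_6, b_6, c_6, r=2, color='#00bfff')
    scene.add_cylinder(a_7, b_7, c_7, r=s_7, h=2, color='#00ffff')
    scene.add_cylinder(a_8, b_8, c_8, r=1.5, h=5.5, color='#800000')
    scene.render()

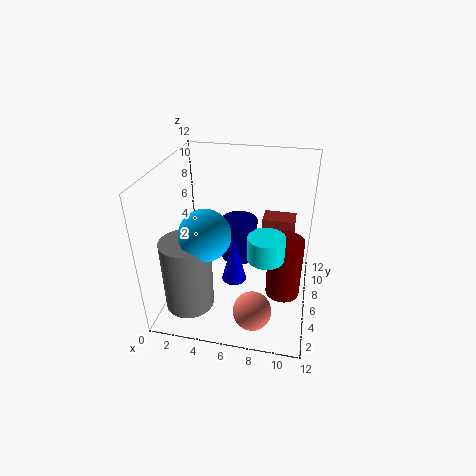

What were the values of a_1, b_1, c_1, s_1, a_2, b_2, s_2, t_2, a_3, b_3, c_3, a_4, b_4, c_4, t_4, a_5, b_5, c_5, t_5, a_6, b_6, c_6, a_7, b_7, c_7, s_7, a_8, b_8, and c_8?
a_1 = 6, b_1 = 4.5, c_1 = 3, s_1 = 1, a_2 = 6, b_2 = 6.5, s_2 = 1.5, t_2 = 3.5, a_3 = 8, b_3 = 2, c_3 = 2, a_4 = 2.5, b_4 = 3, c_4 = 1, t_4 = 6, a_5 = 7.5, b_5 = 9.5, c_5 = 4, t_5 = 2, a_6 = 4, b_6 = 3.5, c_6 = 7.5, a_7 = 8.5, b_7 = 5, c_7 = 5, s_7 = 1.5, a_8 = 10, b_8 = 6.5, c_8 = 0.5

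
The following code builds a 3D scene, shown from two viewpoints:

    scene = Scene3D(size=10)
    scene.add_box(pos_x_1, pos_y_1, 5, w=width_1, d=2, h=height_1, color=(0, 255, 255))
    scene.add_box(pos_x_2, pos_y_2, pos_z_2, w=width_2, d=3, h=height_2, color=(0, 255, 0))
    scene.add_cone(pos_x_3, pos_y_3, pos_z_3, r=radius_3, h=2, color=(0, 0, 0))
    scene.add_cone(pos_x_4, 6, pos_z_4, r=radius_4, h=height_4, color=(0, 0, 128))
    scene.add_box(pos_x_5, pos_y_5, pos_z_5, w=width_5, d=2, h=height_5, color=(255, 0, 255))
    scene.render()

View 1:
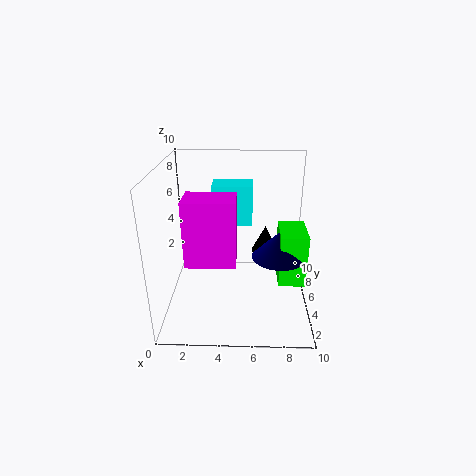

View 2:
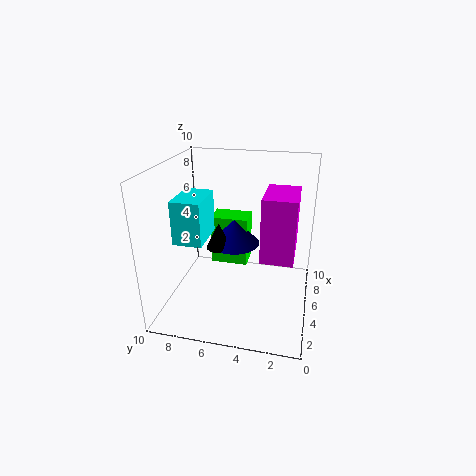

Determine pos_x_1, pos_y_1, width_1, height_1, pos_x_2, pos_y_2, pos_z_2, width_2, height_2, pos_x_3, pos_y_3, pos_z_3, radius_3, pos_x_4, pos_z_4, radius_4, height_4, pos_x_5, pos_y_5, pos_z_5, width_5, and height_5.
pos_x_1 = 3
pos_y_1 = 7
width_1 = 3
height_1 = 3
pos_x_2 = 8
pos_y_2 = 5
pos_z_2 = 1
width_2 = 2
height_2 = 4
pos_x_3 = 7
pos_y_3 = 7
pos_z_3 = 3
radius_3 = 1
pos_x_4 = 8
pos_z_4 = 3
radius_4 = 2
height_4 = 2
pos_x_5 = 2
pos_y_5 = 1
pos_z_5 = 5
width_5 = 3
height_5 = 4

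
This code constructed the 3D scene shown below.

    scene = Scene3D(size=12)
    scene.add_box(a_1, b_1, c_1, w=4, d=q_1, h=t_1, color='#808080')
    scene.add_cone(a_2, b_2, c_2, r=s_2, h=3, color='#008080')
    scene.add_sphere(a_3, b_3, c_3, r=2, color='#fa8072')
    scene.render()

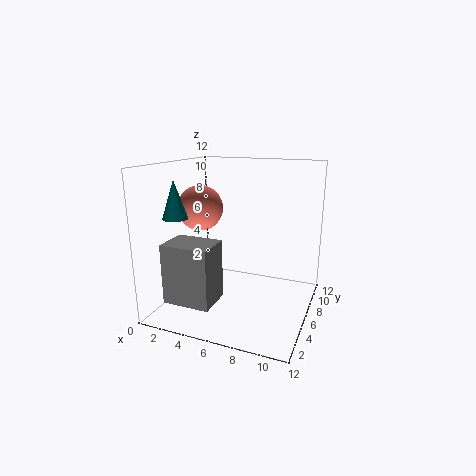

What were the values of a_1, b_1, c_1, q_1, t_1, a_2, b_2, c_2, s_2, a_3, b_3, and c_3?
a_1 = 1, b_1 = 2, c_1 = 1, q_1 = 3, t_1 = 5, a_2 = 2, b_2 = 3, c_2 = 8, s_2 = 1, a_3 = 2, b_3 = 7, c_3 = 8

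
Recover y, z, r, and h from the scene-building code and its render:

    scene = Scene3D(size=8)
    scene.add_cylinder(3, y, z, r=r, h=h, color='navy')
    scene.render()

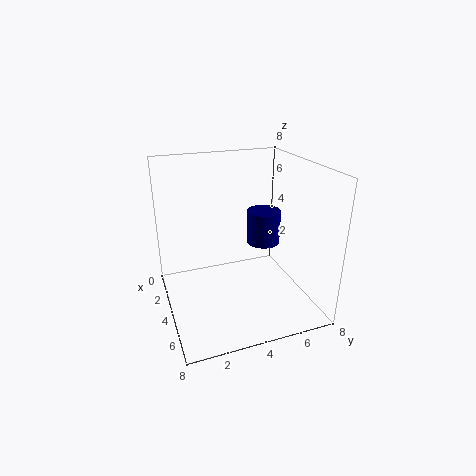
y = 6; z = 3; r = 1; h = 2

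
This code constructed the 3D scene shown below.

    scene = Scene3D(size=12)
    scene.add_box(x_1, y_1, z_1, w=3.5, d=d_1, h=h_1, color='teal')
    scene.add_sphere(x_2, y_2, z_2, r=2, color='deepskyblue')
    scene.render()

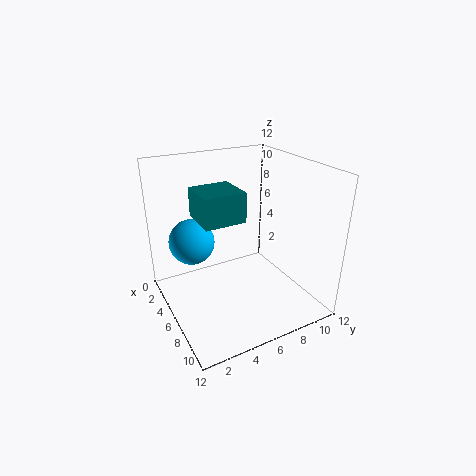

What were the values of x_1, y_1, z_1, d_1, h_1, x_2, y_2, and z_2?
x_1 = 3
y_1 = 3
z_1 = 7.5
d_1 = 3.5
h_1 = 2.5
x_2 = 3
y_2 = 3
z_2 = 5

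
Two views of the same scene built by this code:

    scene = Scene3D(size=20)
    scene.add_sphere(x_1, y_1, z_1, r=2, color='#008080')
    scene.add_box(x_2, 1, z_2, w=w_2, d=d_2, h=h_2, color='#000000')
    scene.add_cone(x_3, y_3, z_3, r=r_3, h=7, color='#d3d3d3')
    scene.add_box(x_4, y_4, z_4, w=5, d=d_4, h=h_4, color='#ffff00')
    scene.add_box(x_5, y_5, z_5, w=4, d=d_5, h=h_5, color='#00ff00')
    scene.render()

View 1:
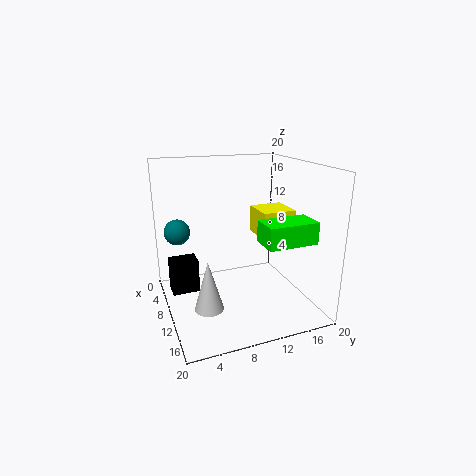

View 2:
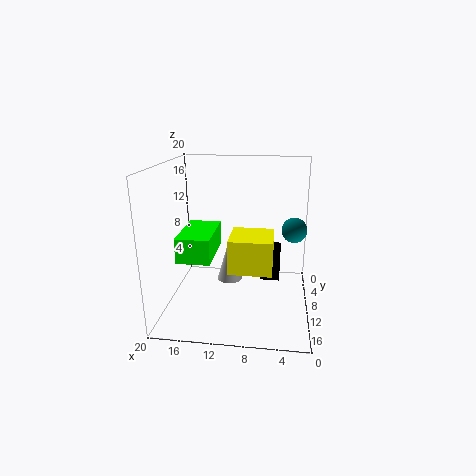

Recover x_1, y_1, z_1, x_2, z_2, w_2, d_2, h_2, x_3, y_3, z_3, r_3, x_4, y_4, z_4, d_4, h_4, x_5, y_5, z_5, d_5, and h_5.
x_1 = 2
y_1 = 3
z_1 = 9
x_2 = 4
z_2 = 1
w_2 = 3
d_2 = 4
h_2 = 5
x_3 = 12
y_3 = 5
z_3 = 1
r_3 = 2
x_4 = 5
y_4 = 14
z_4 = 9
d_4 = 5
h_4 = 4
x_5 = 12
y_5 = 12
z_5 = 10
d_5 = 7
h_5 = 3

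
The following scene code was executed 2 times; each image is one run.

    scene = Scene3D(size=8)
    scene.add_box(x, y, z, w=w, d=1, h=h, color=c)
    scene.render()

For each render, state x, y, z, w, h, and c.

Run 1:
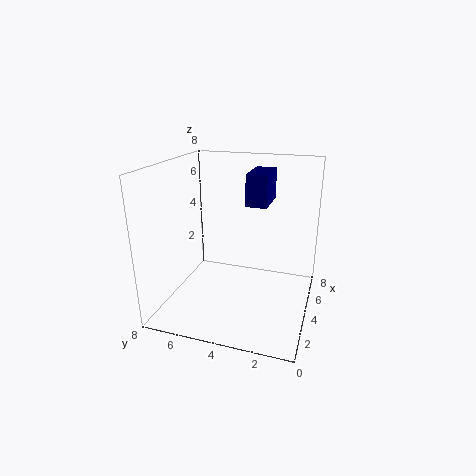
x = 2, y = 2, z = 6.5, w = 2, h = 1.5, c = 'navy'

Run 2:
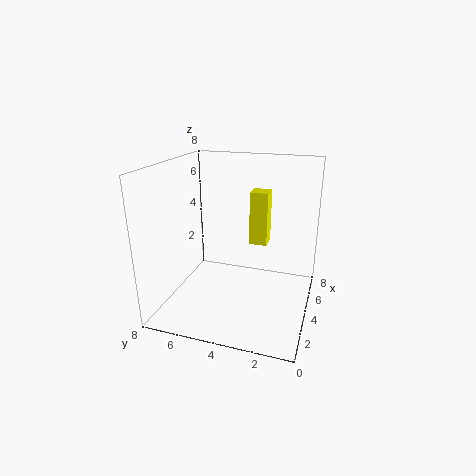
x = 4.5, y = 2.5, z = 3.5, w = 1, h = 3, c = 'yellow'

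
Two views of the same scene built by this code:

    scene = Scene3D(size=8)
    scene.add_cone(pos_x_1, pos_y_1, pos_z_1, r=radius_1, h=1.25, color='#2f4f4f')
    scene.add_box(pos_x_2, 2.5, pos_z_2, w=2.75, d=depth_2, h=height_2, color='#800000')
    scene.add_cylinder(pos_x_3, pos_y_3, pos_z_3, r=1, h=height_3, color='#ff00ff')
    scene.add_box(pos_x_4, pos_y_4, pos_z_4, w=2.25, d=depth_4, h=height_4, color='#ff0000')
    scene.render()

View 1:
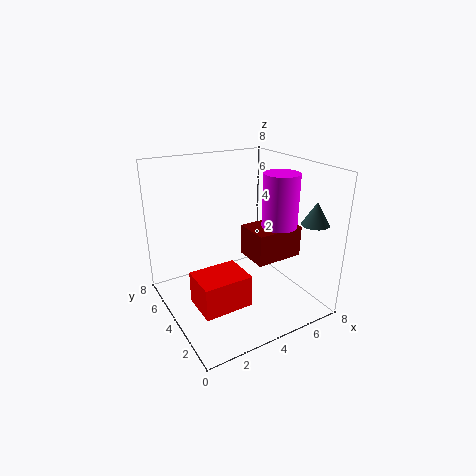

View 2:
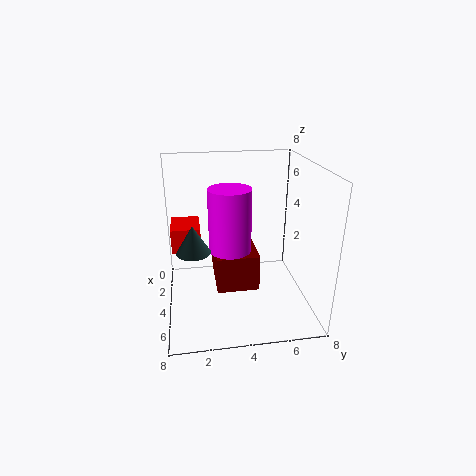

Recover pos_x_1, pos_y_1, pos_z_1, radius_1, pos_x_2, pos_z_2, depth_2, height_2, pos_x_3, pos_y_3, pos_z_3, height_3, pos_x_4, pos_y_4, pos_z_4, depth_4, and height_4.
pos_x_1 = 7.25; pos_y_1 = 1.5; pos_z_1 = 5; radius_1 = 0.75; pos_x_2 = 4.5; pos_z_2 = 2.75; depth_2 = 2; height_2 = 1.75; pos_x_3 = 6.25; pos_y_3 = 3.25; pos_z_3 = 4.5; height_3 = 3; pos_x_4 = 0.25; pos_y_4 = 0.25; pos_z_4 = 2.5; depth_4 = 1.75; height_4 = 1.5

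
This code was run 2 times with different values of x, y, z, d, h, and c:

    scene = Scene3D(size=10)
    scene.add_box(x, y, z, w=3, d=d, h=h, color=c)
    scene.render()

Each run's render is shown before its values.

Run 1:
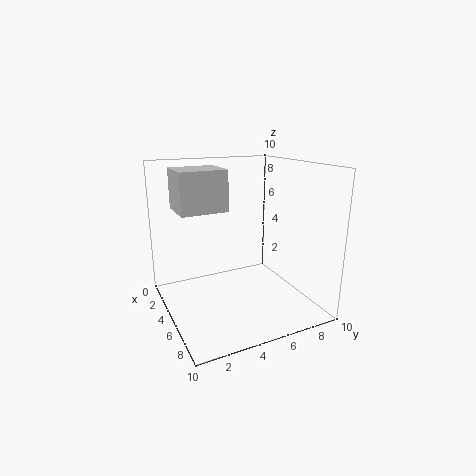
x = 0.5
y = 1.5
z = 6.5
d = 3.5
h = 3
c = 'lightgray'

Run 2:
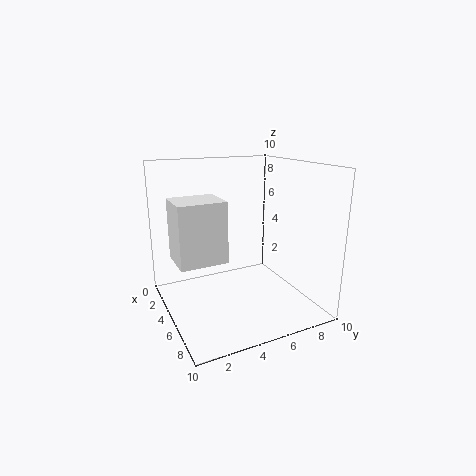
x = 1.5
y = 1
z = 3
d = 3.5
h = 4.5
c = 'white'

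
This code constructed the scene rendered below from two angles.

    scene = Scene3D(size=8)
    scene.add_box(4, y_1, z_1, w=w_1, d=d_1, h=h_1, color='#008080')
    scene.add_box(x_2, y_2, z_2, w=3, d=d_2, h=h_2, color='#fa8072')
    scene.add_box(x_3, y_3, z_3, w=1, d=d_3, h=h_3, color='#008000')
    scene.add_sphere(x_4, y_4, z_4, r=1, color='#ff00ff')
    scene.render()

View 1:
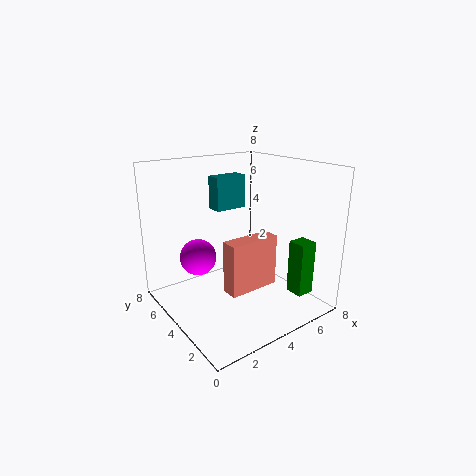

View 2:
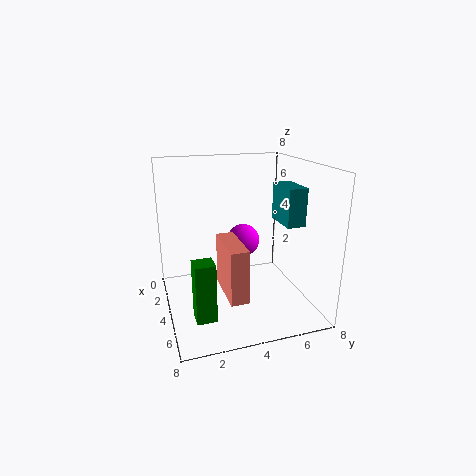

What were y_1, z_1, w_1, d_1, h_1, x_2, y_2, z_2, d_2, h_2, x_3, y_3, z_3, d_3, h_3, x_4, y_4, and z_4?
y_1 = 6; z_1 = 5; w_1 = 2; d_1 = 1; h_1 = 2; x_2 = 3; y_2 = 3; z_2 = 1; d_2 = 1; h_2 = 3; x_3 = 6; y_3 = 1; z_3 = 1; d_3 = 1; h_3 = 3; x_4 = 2; y_4 = 5; z_4 = 3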